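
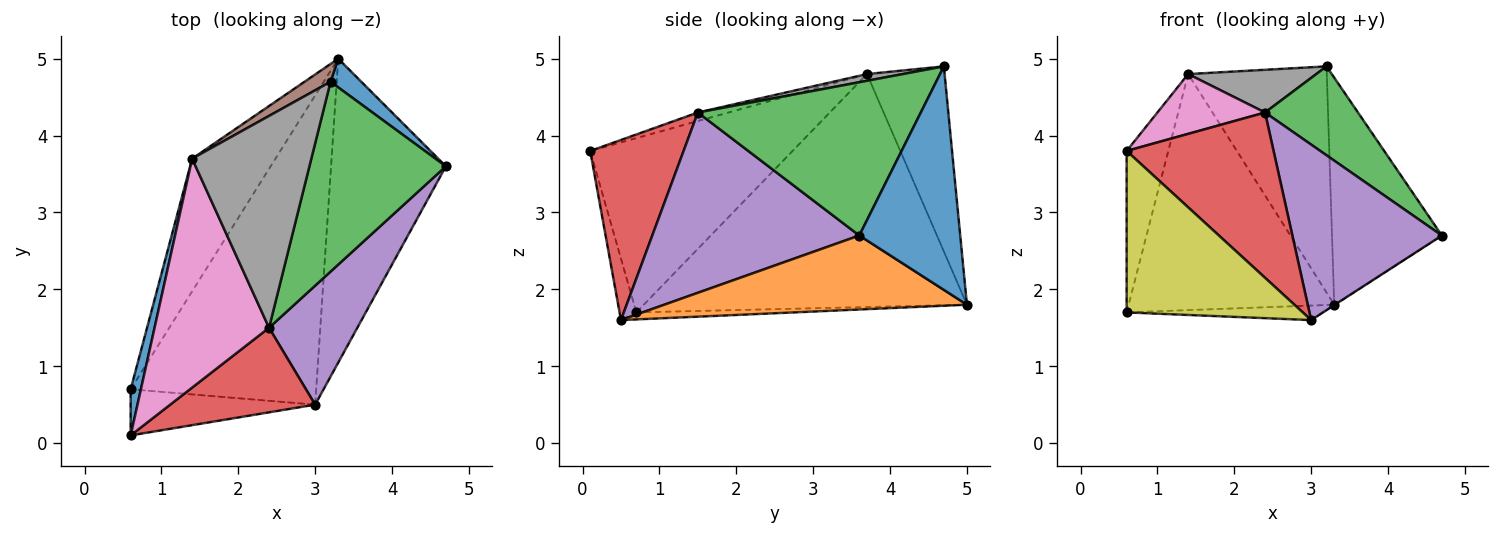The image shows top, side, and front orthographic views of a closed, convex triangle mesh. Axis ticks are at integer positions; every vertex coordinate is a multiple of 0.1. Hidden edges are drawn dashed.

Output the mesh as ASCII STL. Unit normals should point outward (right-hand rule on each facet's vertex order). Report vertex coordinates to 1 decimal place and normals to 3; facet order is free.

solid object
 facet normal 0.674 0.733 0.093
  outer loop
   vertex 3.2 4.7 4.9
   vertex 4.7 3.6 2.7
   vertex 3.3 5.0 1.8
  endloop
 endfacet
 facet normal 0.542 0.001 -0.841
  outer loop
   vertex 3.0 0.5 1.6
   vertex 3.3 5.0 1.8
   vertex 4.7 3.6 2.7
  endloop
 endfacet
 facet normal 0.713 -0.297 0.635
  outer loop
   vertex 2.4 1.5 4.3
   vertex 4.7 3.6 2.7
   vertex 3.2 4.7 4.9
  endloop
 endfacet
 facet normal 0.493 -0.775 0.396
  outer loop
   vertex 2.4 1.5 4.3
   vertex 0.6 0.1 3.8
   vertex 3.0 0.5 1.6
  endloop
 endfacet
 facet normal 0.754 -0.544 0.369
  outer loop
   vertex 2.4 1.5 4.3
   vertex 3.0 0.5 1.6
   vertex 4.7 3.6 2.7
  endloop
 endfacet
 facet normal -0.487 0.870 0.069
  outer loop
   vertex 1.4 3.7 4.8
   vertex 3.2 4.7 4.9
   vertex 3.3 5.0 1.8
  endloop
 endfacet
 facet normal -0.072 -0.252 0.965
  outer loop
   vertex 1.4 3.7 4.8
   vertex 0.6 0.1 3.8
   vertex 2.4 1.5 4.3
  endloop
 endfacet
 facet normal 0.055 -0.197 0.979
  outer loop
   vertex 1.4 3.7 4.8
   vertex 2.4 1.5 4.3
   vertex 3.2 4.7 4.9
  endloop
 endfacet
 facet normal -0.091 -0.958 -0.274
  outer loop
   vertex 0.6 0.7 1.7
   vertex 3.0 0.5 1.6
   vertex 0.6 0.1 3.8
  endloop
 endfacet
 facet normal -0.038 0.047 -0.998
  outer loop
   vertex 0.6 0.7 1.7
   vertex 3.3 5.0 1.8
   vertex 3.0 0.5 1.6
  endloop
 endfacet
 facet normal -0.978 0.201 0.058
  outer loop
   vertex 0.6 0.7 1.7
   vertex 0.6 0.1 3.8
   vertex 1.4 3.7 4.8
  endloop
 endfacet
 facet normal -0.808 0.514 -0.289
  outer loop
   vertex 0.6 0.7 1.7
   vertex 1.4 3.7 4.8
   vertex 3.3 5.0 1.8
  endloop
 endfacet
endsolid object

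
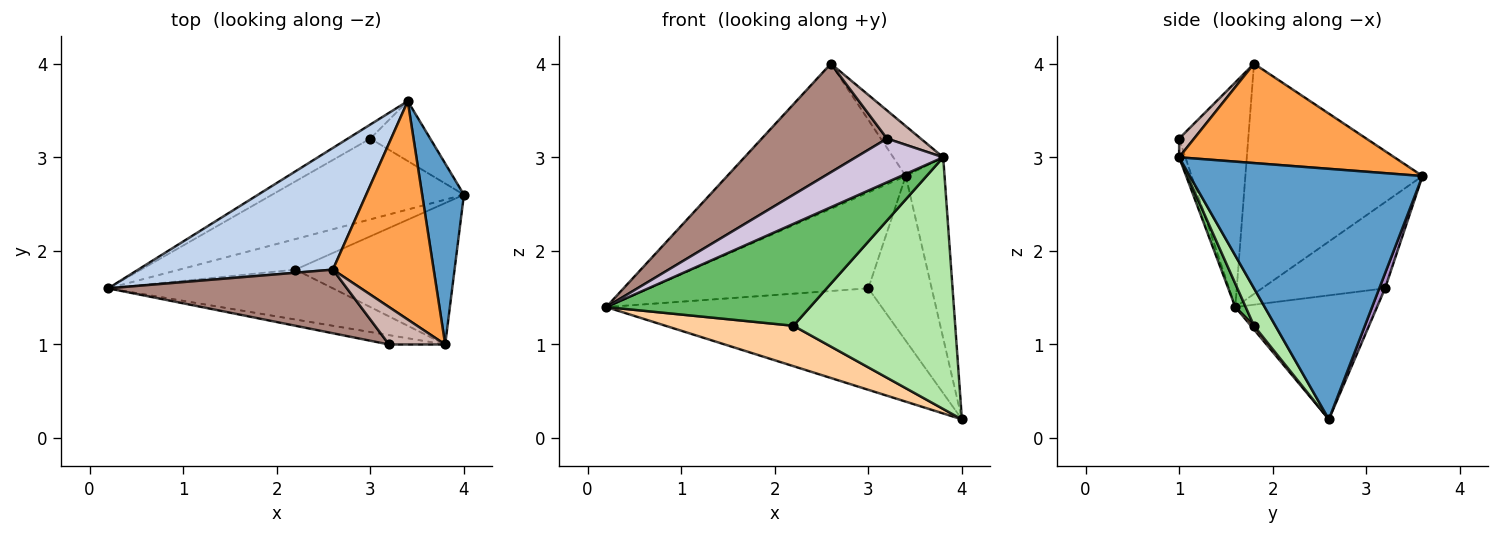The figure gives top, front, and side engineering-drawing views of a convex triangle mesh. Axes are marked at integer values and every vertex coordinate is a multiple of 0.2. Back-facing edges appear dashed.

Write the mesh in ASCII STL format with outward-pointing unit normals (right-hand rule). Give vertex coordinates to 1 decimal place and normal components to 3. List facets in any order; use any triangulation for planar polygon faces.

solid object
 facet normal 0.973 0.162 0.162
  outer loop
   vertex 3.4 3.6 2.8
   vertex 3.8 1.0 3.0
   vertex 4.0 2.6 0.2
  endloop
 endfacet
 facet normal -0.605 0.610 0.512
  outer loop
   vertex 2.6 1.8 4.0
   vertex 3.4 3.6 2.8
   vertex 0.2 1.6 1.4
  endloop
 endfacet
 facet normal 0.693 0.161 0.703
  outer loop
   vertex 2.6 1.8 4.0
   vertex 3.8 1.0 3.0
   vertex 3.4 3.6 2.8
  endloop
 endfacet
 facet normal 0.019 -0.798 -0.603
  outer loop
   vertex 2.2 1.8 1.2
   vertex 0.2 1.6 1.4
   vertex 4.0 2.6 0.2
  endloop
 endfacet
 facet normal 0.046 -0.897 -0.439
  outer loop
   vertex 2.2 1.8 1.2
   vertex 3.8 1.0 3.0
   vertex 0.2 1.6 1.4
  endloop
 endfacet
 facet normal 0.115 -0.866 -0.487
  outer loop
   vertex 2.2 1.8 1.2
   vertex 4.0 2.6 0.2
   vertex 3.8 1.0 3.0
  endloop
 endfacet
 facet normal -0.373 0.726 -0.578
  outer loop
   vertex 3.0 3.2 1.6
   vertex 4.0 2.6 0.2
   vertex 0.2 1.6 1.4
  endloop
 endfacet
 facet normal -0.485 0.865 -0.127
  outer loop
   vertex 3.0 3.2 1.6
   vertex 0.2 1.6 1.4
   vertex 3.4 3.6 2.8
  endloop
 endfacet
 facet normal 0.085 0.936 -0.341
  outer loop
   vertex 3.0 3.2 1.6
   vertex 3.4 3.6 2.8
   vertex 4.0 2.6 0.2
  endloop
 endfacet
 facet normal -0.070 -0.975 -0.209
  outer loop
   vertex 3.2 1.0 3.2
   vertex 0.2 1.6 1.4
   vertex 3.8 1.0 3.0
  endloop
 endfacet
 facet normal -0.430 -0.779 0.457
  outer loop
   vertex 3.2 1.0 3.2
   vertex 2.6 1.8 4.0
   vertex 0.2 1.6 1.4
  endloop
 endfacet
 facet normal 0.258 -0.580 0.773
  outer loop
   vertex 3.2 1.0 3.2
   vertex 3.8 1.0 3.0
   vertex 2.6 1.8 4.0
  endloop
 endfacet
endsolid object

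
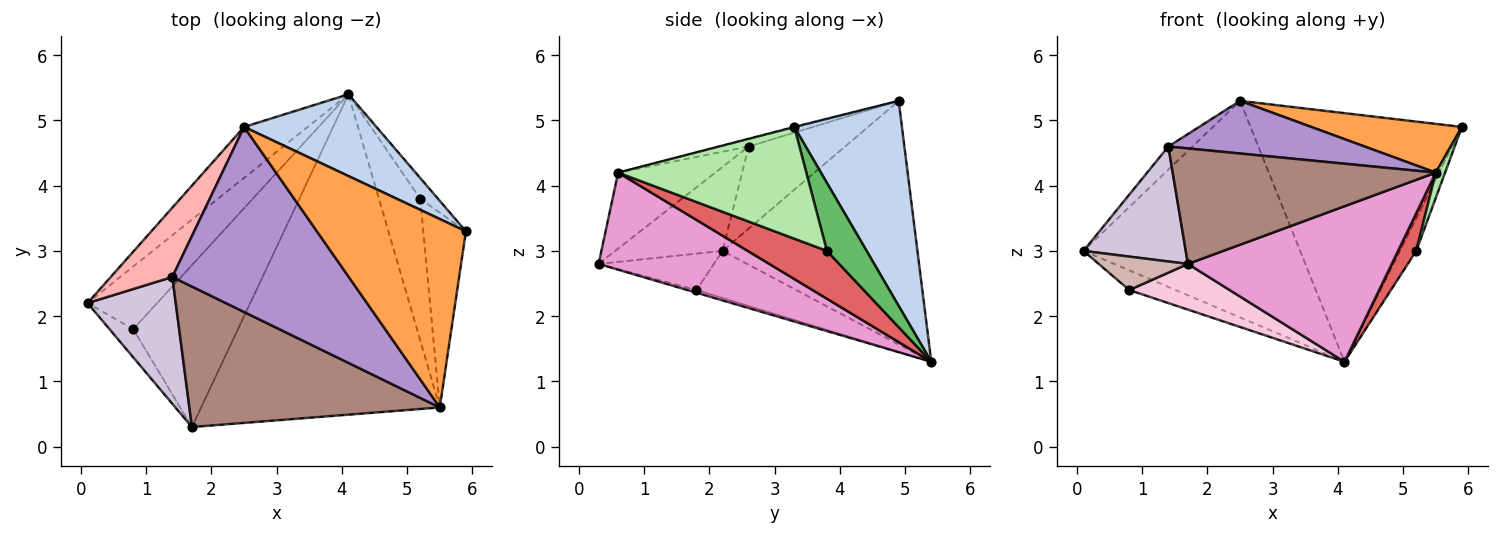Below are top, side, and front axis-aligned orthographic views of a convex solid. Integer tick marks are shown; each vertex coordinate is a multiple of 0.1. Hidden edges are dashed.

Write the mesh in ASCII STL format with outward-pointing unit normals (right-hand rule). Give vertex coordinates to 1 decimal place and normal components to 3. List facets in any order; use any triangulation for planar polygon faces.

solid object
 facet normal -0.659 0.732 -0.172
  outer loop
   vertex 2.5 4.9 5.3
   vertex 4.1 5.4 1.3
   vertex 0.1 2.2 3.0
  endloop
 endfacet
 facet normal 0.436 0.855 0.281
  outer loop
   vertex 2.5 4.9 5.3
   vertex 5.9 3.3 4.9
   vertex 4.1 5.4 1.3
  endloop
 endfacet
 facet normal -0.004 -0.250 0.968
  outer loop
   vertex 5.5 0.6 4.2
   vertex 5.9 3.3 4.9
   vertex 2.5 4.9 5.3
  endloop
 endfacet
 facet normal -0.542 0.252 -0.801
  outer loop
   vertex 0.8 1.8 2.4
   vertex 0.1 2.2 3.0
   vertex 4.1 5.4 1.3
  endloop
 endfacet
 facet normal 0.899 0.370 -0.234
  outer loop
   vertex 5.2 3.8 3.0
   vertex 4.1 5.4 1.3
   vertex 5.9 3.3 4.9
  endloop
 endfacet
 facet normal 0.933 -0.046 -0.356
  outer loop
   vertex 5.2 3.8 3.0
   vertex 5.9 3.3 4.9
   vertex 5.5 0.6 4.2
  endloop
 endfacet
 facet normal 0.746 -0.172 -0.644
  outer loop
   vertex 5.2 3.8 3.0
   vertex 5.5 0.6 4.2
   vertex 4.1 5.4 1.3
  endloop
 endfacet
 facet normal -0.784 0.196 0.588
  outer loop
   vertex 1.4 2.6 4.6
   vertex 2.5 4.9 5.3
   vertex 0.1 2.2 3.0
  endloop
 endfacet
 facet normal -0.040 -0.274 0.961
  outer loop
   vertex 1.4 2.6 4.6
   vertex 5.5 0.6 4.2
   vertex 2.5 4.9 5.3
  endloop
 endfacet
 facet normal -0.576 -0.549 0.605
  outer loop
   vertex 1.7 0.3 2.8
   vertex 1.4 2.6 4.6
   vertex 0.1 2.2 3.0
  endloop
 endfacet
 facet normal -0.228 -0.618 0.752
  outer loop
   vertex 1.7 0.3 2.8
   vertex 5.5 0.6 4.2
   vertex 1.4 2.6 4.6
  endloop
 endfacet
 facet normal -0.703 -0.544 -0.458
  outer loop
   vertex 1.7 0.3 2.8
   vertex 0.1 2.2 3.0
   vertex 0.8 1.8 2.4
  endloop
 endfacet
 facet normal 0.344 -0.410 -0.845
  outer loop
   vertex 1.7 0.3 2.8
   vertex 4.1 5.4 1.3
   vertex 5.5 0.6 4.2
  endloop
 endfacet
 facet normal -0.025 -0.271 -0.962
  outer loop
   vertex 1.7 0.3 2.8
   vertex 0.8 1.8 2.4
   vertex 4.1 5.4 1.3
  endloop
 endfacet
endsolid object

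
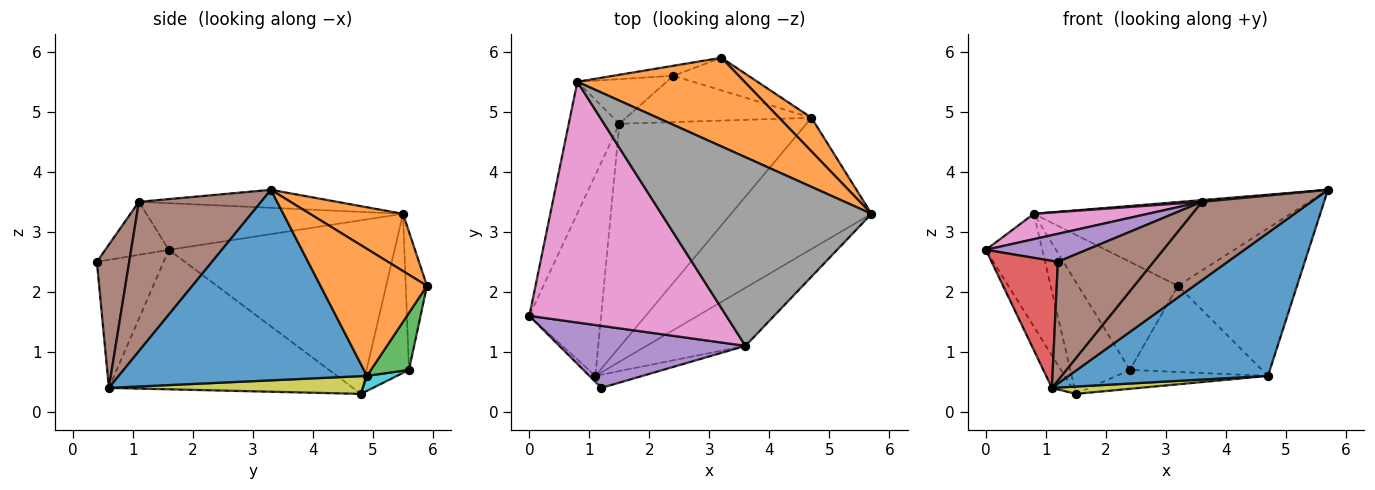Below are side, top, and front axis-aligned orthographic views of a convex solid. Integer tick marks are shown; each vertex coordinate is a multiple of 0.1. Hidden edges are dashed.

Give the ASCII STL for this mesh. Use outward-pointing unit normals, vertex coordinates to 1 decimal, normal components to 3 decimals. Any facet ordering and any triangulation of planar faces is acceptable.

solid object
 facet normal -0.887 0.074 -0.456
  outer loop
   vertex 1.1 0.6 0.4
   vertex 0.0 1.6 2.7
   vertex 1.5 4.8 0.3
  endloop
 endfacet
 facet normal 0.242 0.666 0.705
  outer loop
   vertex 0.8 5.5 3.3
   vertex 5.7 3.3 3.7
   vertex 3.2 5.9 2.1
  endloop
 endfacet
 facet normal -0.933 0.233 -0.272
  outer loop
   vertex 0.8 5.5 3.3
   vertex 1.5 4.8 0.3
   vertex 0.0 1.6 2.7
  endloop
 endfacet
 facet normal -0.207 0.974 -0.090
  outer loop
   vertex 2.4 5.6 0.7
   vertex 0.8 5.5 3.3
   vertex 3.2 5.9 2.1
  endloop
 endfacet
 facet normal -0.551 0.775 -0.309
  outer loop
   vertex 2.4 5.6 0.7
   vertex 1.5 4.8 0.3
   vertex 0.8 5.5 3.3
  endloop
 endfacet
 facet normal 0.668 -0.598 -0.443
  outer loop
   vertex 3.6 1.1 3.5
   vertex 1.1 0.6 0.4
   vertex 5.7 3.3 3.7
  endloop
 endfacet
 facet normal -0.229 -0.102 0.968
  outer loop
   vertex 3.6 1.1 3.5
   vertex 0.8 5.5 3.3
   vertex 0.0 1.6 2.7
  endloop
 endfacet
 facet normal -0.085 -0.009 0.996
  outer loop
   vertex 3.6 1.1 3.5
   vertex 5.7 3.3 3.7
   vertex 0.8 5.5 3.3
  endloop
 endfacet
 facet normal 0.094 -0.033 -0.995
  outer loop
   vertex 4.7 4.9 0.6
   vertex 1.1 0.6 0.4
   vertex 1.5 4.8 0.3
  endloop
 endfacet
 facet normal 0.075 0.377 -0.923
  outer loop
   vertex 4.7 4.9 0.6
   vertex 1.5 4.8 0.3
   vertex 2.4 5.6 0.7
  endloop
 endfacet
 facet normal 0.676 -0.543 -0.498
  outer loop
   vertex 4.7 4.9 0.6
   vertex 5.7 3.3 3.7
   vertex 1.1 0.6 0.4
  endloop
 endfacet
 facet normal 0.657 0.735 0.167
  outer loop
   vertex 4.7 4.9 0.6
   vertex 3.2 5.9 2.1
   vertex 5.7 3.3 3.7
  endloop
 endfacet
 facet normal 0.260 0.903 -0.342
  outer loop
   vertex 4.7 4.9 0.6
   vertex 2.4 5.6 0.7
   vertex 3.2 5.9 2.1
  endloop
 endfacet
 facet normal -0.709 -0.704 -0.033
  outer loop
   vertex 1.2 0.4 2.5
   vertex 0.0 1.6 2.7
   vertex 1.1 0.6 0.4
  endloop
 endfacet
 facet normal -0.251 -0.398 0.882
  outer loop
   vertex 1.2 0.4 2.5
   vertex 3.6 1.1 3.5
   vertex 0.0 1.6 2.7
  endloop
 endfacet
 facet normal 0.318 -0.942 -0.105
  outer loop
   vertex 1.2 0.4 2.5
   vertex 1.1 0.6 0.4
   vertex 3.6 1.1 3.5
  endloop
 endfacet
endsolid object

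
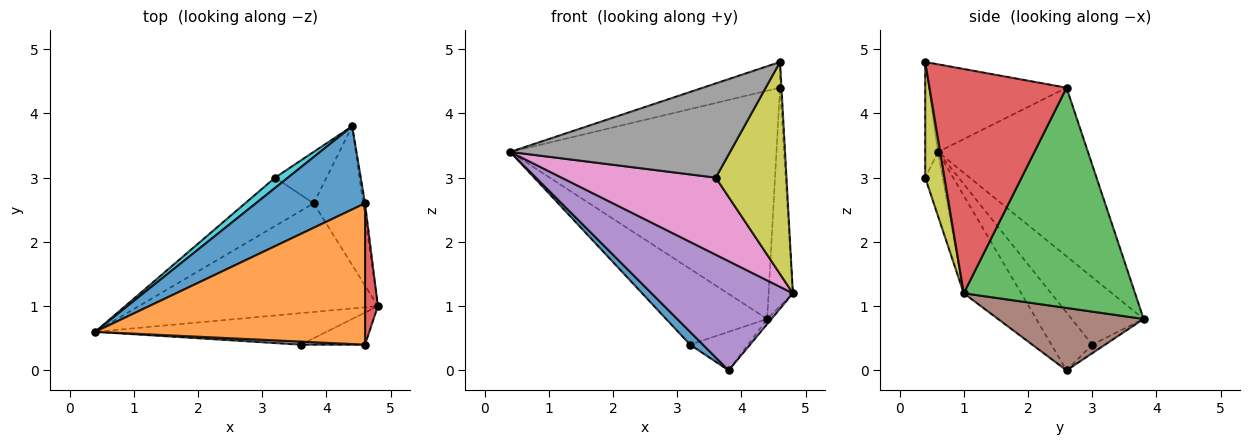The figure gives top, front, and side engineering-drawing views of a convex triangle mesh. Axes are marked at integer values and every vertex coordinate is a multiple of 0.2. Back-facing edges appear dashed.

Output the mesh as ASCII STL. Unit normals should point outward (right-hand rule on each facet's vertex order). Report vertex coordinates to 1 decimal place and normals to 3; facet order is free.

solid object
 facet normal -0.468 0.830 0.303
  outer loop
   vertex 4.6 2.6 4.4
   vertex 4.4 3.8 0.8
   vertex 0.4 0.6 3.4
  endloop
 endfacet
 facet normal -0.304 0.170 0.937
  outer loop
   vertex 4.6 2.6 4.4
   vertex 0.4 0.6 3.4
   vertex 4.6 0.4 4.8
  endloop
 endfacet
 facet normal 0.990 0.140 -0.008
  outer loop
   vertex 4.6 2.6 4.4
   vertex 4.8 1.0 1.2
   vertex 4.4 3.8 0.8
  endloop
 endfacet
 facet normal 0.998 0.010 0.057
  outer loop
   vertex 4.6 2.6 4.4
   vertex 4.6 0.4 4.8
   vertex 4.8 1.0 1.2
  endloop
 endfacet
 facet normal -0.277 -0.681 -0.678
  outer loop
   vertex 3.8 2.6 0.0
   vertex 4.8 1.0 1.2
   vertex 0.4 0.6 3.4
  endloop
 endfacet
 facet normal 0.783 0.023 -0.622
  outer loop
   vertex 3.8 2.6 0.0
   vertex 4.4 3.8 0.8
   vertex 4.8 1.0 1.2
  endloop
 endfacet
 facet normal -0.105 -0.920 -0.377
  outer loop
   vertex 3.6 0.4 3.0
   vertex 0.4 0.6 3.4
   vertex 4.8 1.0 1.2
  endloop
 endfacet
 facet normal -0.058 -0.998 0.032
  outer loop
   vertex 3.6 0.4 3.0
   vertex 4.6 0.4 4.8
   vertex 0.4 0.6 3.4
  endloop
 endfacet
 facet normal 0.260 -0.955 -0.145
  outer loop
   vertex 3.6 0.4 3.0
   vertex 4.8 1.0 1.2
   vertex 4.6 0.4 4.8
  endloop
 endfacet
 facet normal -0.576 0.810 0.110
  outer loop
   vertex 3.2 3.0 0.4
   vertex 0.4 0.6 3.4
   vertex 4.4 3.8 0.8
  endloop
 endfacet
 facet normal -0.632 -0.199 -0.749
  outer loop
   vertex 3.2 3.0 0.4
   vertex 3.8 2.6 0.0
   vertex 0.4 0.6 3.4
  endloop
 endfacet
 facet normal -0.132 0.595 -0.793
  outer loop
   vertex 3.2 3.0 0.4
   vertex 4.4 3.8 0.8
   vertex 3.8 2.6 0.0
  endloop
 endfacet
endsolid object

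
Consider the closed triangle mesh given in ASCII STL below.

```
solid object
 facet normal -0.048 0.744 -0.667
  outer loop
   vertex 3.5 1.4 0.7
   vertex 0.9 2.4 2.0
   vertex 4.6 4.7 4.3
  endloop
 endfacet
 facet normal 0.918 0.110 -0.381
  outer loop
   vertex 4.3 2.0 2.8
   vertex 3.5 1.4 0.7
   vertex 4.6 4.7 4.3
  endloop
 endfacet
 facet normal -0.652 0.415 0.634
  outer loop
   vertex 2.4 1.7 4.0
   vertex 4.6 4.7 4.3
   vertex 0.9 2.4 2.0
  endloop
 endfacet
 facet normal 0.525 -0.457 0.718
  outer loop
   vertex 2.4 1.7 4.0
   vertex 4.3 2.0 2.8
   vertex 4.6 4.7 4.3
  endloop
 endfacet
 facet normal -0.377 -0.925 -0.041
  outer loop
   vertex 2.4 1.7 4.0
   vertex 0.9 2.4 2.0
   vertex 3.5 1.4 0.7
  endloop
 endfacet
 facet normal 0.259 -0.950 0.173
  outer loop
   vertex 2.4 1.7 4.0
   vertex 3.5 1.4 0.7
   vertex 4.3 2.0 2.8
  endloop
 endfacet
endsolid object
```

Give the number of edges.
9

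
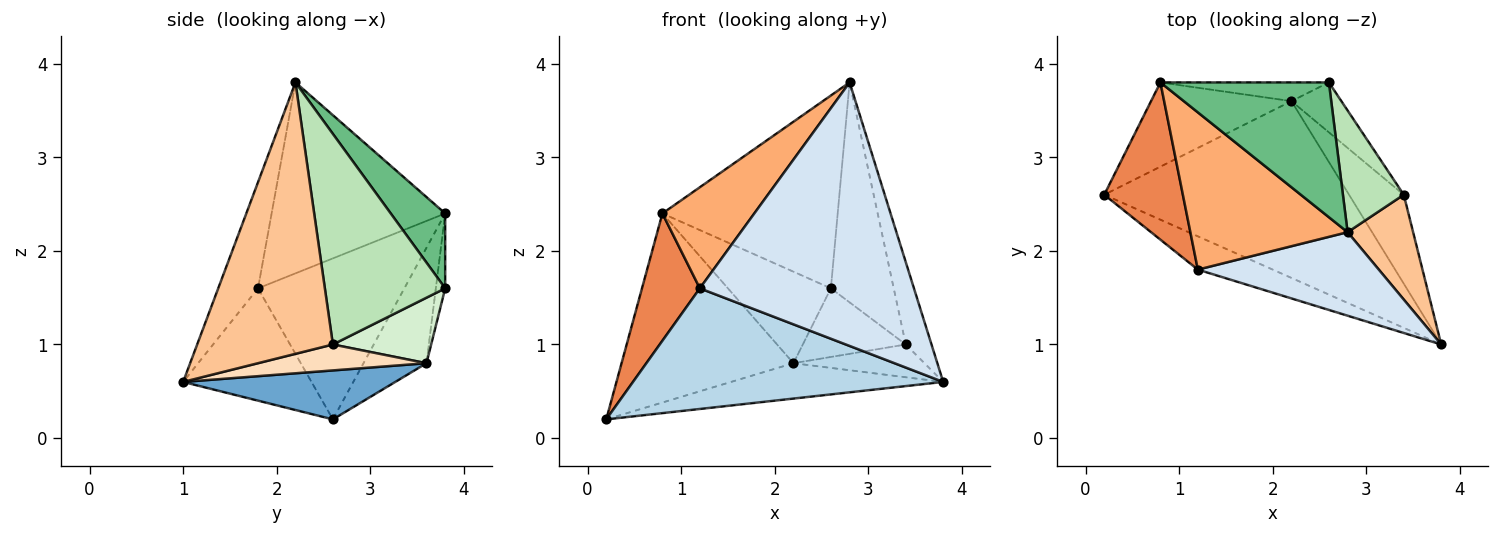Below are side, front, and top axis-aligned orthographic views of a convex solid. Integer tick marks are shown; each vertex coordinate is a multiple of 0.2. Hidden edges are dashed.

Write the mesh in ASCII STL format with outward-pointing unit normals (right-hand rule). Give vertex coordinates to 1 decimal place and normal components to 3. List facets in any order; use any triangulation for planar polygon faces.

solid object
 facet normal 0.192 0.192 -0.962
  outer loop
   vertex 2.2 3.6 0.8
   vertex 3.8 1.0 0.6
   vertex 0.2 2.6 0.2
  endloop
 endfacet
 facet normal -0.317 0.866 -0.386
  outer loop
   vertex 2.2 3.6 0.8
   vertex 0.2 2.6 0.2
   vertex 0.8 3.8 2.4
  endloop
 endfacet
 facet normal -0.371 -0.895 -0.247
  outer loop
   vertex 1.2 1.8 1.6
   vertex 0.2 2.6 0.2
   vertex 3.8 1.0 0.6
  endloop
 endfacet
 facet normal -0.174 -0.939 0.297
  outer loop
   vertex 1.2 1.8 1.6
   vertex 3.8 1.0 0.6
   vertex 2.8 2.2 3.8
  endloop
 endfacet
 facet normal -0.847 -0.335 0.414
  outer loop
   vertex 1.2 1.8 1.6
   vertex 0.8 3.8 2.4
   vertex 0.2 2.6 0.2
  endloop
 endfacet
 facet normal -0.715 -0.378 0.588
  outer loop
   vertex 1.2 1.8 1.6
   vertex 2.8 2.2 3.8
   vertex 0.8 3.8 2.4
  endloop
 endfacet
 facet normal 0.956 0.181 0.231
  outer loop
   vertex 3.4 2.6 1.0
   vertex 2.8 2.2 3.8
   vertex 3.8 1.0 0.6
  endloop
 endfacet
 facet normal 0.406 0.316 -0.857
  outer loop
   vertex 3.4 2.6 1.0
   vertex 3.8 1.0 0.6
   vertex 2.2 3.6 0.8
  endloop
 endfacet
 facet normal 0.247 0.794 0.555
  outer loop
   vertex 2.6 3.8 1.6
   vertex 0.8 3.8 2.4
   vertex 2.8 2.2 3.8
  endloop
 endfacet
 facet normal -0.089 0.976 -0.200
  outer loop
   vertex 2.6 3.8 1.6
   vertex 2.2 3.6 0.8
   vertex 0.8 3.8 2.4
  endloop
 endfacet
 facet normal 0.859 0.448 0.248
  outer loop
   vertex 2.6 3.8 1.6
   vertex 2.8 2.2 3.8
   vertex 3.4 2.6 1.0
  endloop
 endfacet
 facet normal 0.611 0.640 -0.466
  outer loop
   vertex 2.6 3.8 1.6
   vertex 3.4 2.6 1.0
   vertex 2.2 3.6 0.8
  endloop
 endfacet
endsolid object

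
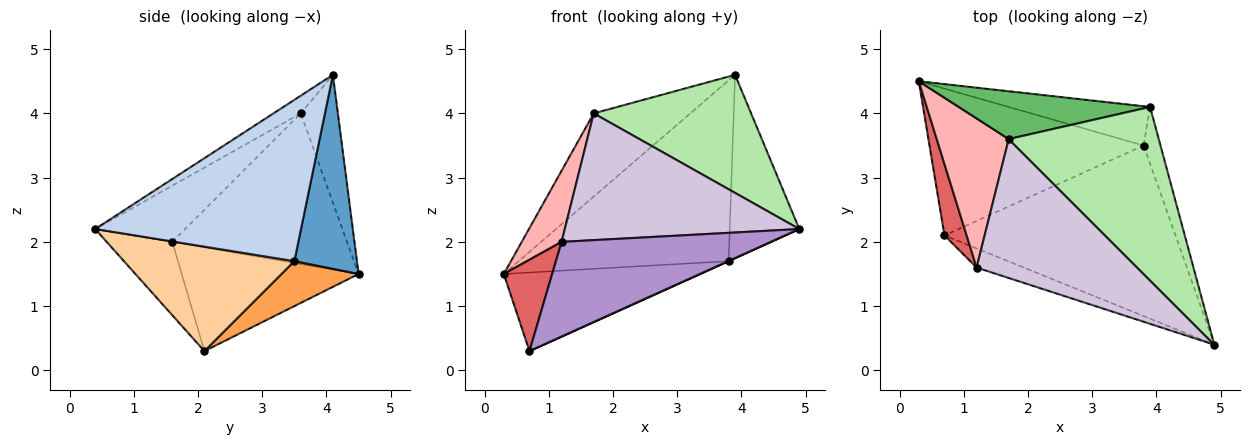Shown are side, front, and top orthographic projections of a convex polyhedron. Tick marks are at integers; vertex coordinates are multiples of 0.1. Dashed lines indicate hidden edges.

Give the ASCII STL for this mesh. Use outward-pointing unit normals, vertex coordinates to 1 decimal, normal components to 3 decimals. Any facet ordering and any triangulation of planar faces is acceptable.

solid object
 facet normal 0.280 0.938 -0.204
  outer loop
   vertex 3.8 3.5 1.7
   vertex 0.3 4.5 1.5
   vertex 3.9 4.1 4.6
  endloop
 endfacet
 facet normal 0.943 0.319 -0.098
  outer loop
   vertex 3.8 3.5 1.7
   vertex 3.9 4.1 4.6
   vertex 4.9 0.4 2.2
  endloop
 endfacet
 facet normal 0.182 0.464 -0.867
  outer loop
   vertex 3.8 3.5 1.7
   vertex 0.7 2.1 0.3
   vertex 0.3 4.5 1.5
  endloop
 endfacet
 facet normal 0.412 -0.001 -0.911
  outer loop
   vertex 3.8 3.5 1.7
   vertex 4.9 0.4 2.2
   vertex 0.7 2.1 0.3
  endloop
 endfacet
 facet normal -0.316 0.822 0.473
  outer loop
   vertex 1.7 3.6 4.0
   vertex 3.9 4.1 4.6
   vertex 0.3 4.5 1.5
  endloop
 endfacet
 facet normal -0.097 -0.560 0.823
  outer loop
   vertex 1.7 3.6 4.0
   vertex 4.9 0.4 2.2
   vertex 3.9 4.1 4.6
  endloop
 endfacet
 facet normal -0.945 -0.258 0.202
  outer loop
   vertex 1.2 1.6 2.0
   vertex 0.3 4.5 1.5
   vertex 0.7 2.1 0.3
  endloop
 endfacet
 facet normal -0.884 -0.201 0.422
  outer loop
   vertex 1.2 1.6 2.0
   vertex 1.7 3.6 4.0
   vertex 0.3 4.5 1.5
  endloop
 endfacet
 facet normal -0.294 -0.937 -0.189
  outer loop
   vertex 1.2 1.6 2.0
   vertex 0.7 2.1 0.3
   vertex 4.9 0.4 2.2
  endloop
 endfacet
 facet normal -0.250 -0.653 0.715
  outer loop
   vertex 1.2 1.6 2.0
   vertex 4.9 0.4 2.2
   vertex 1.7 3.6 4.0
  endloop
 endfacet
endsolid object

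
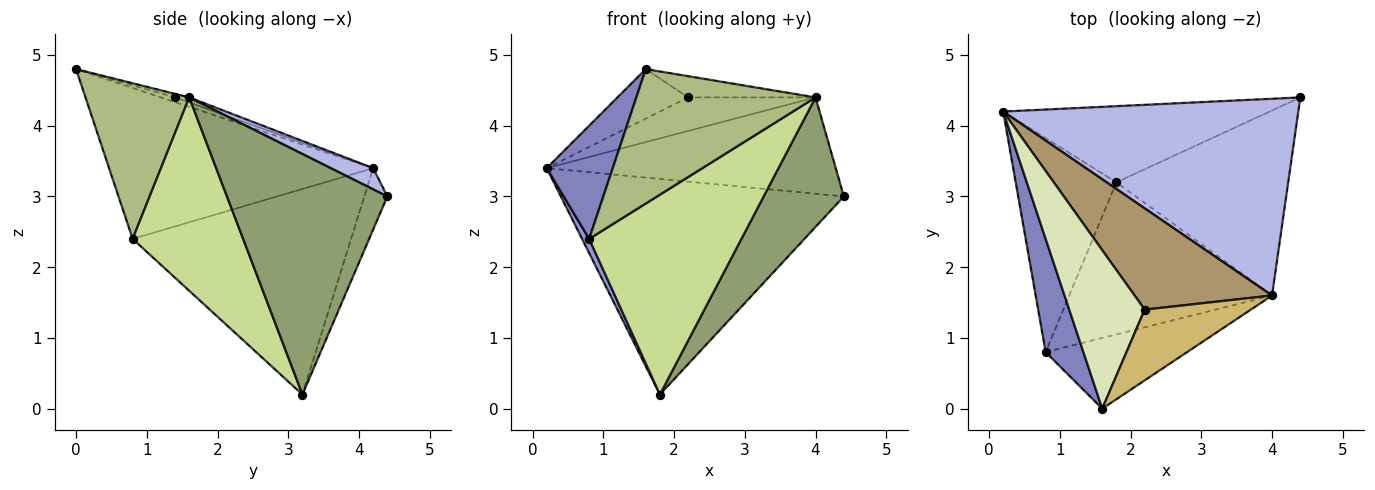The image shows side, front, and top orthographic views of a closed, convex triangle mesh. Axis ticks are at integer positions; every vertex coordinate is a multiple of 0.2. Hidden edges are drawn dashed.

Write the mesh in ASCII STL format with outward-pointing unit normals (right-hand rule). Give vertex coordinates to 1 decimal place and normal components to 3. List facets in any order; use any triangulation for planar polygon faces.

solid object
 facet normal -0.076 0.940 -0.332
  outer loop
   vertex 1.8 3.2 0.2
   vertex 0.2 4.2 3.4
   vertex 4.4 4.4 3.0
  endloop
 endfacet
 facet normal -0.943 -0.236 0.236
  outer loop
   vertex 0.8 0.8 2.4
   vertex 1.6 0.0 4.8
   vertex 0.2 4.2 3.4
  endloop
 endfacet
 facet normal -0.898 -0.029 -0.440
  outer loop
   vertex 0.8 0.8 2.4
   vertex 0.2 4.2 3.4
   vertex 1.8 3.2 0.2
  endloop
 endfacet
 facet normal 0.064 0.439 0.896
  outer loop
   vertex 4.0 1.6 4.4
   vertex 4.4 4.4 3.0
   vertex 0.2 4.2 3.4
  endloop
 endfacet
 facet normal 0.754 -0.377 -0.538
  outer loop
   vertex 4.0 1.6 4.4
   vertex 1.8 3.2 0.2
   vertex 4.4 4.4 3.0
  endloop
 endfacet
 facet normal 0.456 -0.788 -0.415
  outer loop
   vertex 4.0 1.6 4.4
   vertex 1.6 0.0 4.8
   vertex 0.8 0.8 2.4
  endloop
 endfacet
 facet normal 0.500 -0.689 -0.524
  outer loop
   vertex 4.0 1.6 4.4
   vertex 0.8 0.8 2.4
   vertex 1.8 3.2 0.2
  endloop
 endfacet
 facet normal -0.060 0.298 0.953
  outer loop
   vertex 2.2 1.4 4.4
   vertex 0.2 4.2 3.4
   vertex 1.6 0.0 4.8
  endloop
 endfacet
 facet normal -0.035 0.314 0.949
  outer loop
   vertex 2.2 1.4 4.4
   vertex 4.0 1.6 4.4
   vertex 0.2 4.2 3.4
  endloop
 endfacet
 facet normal -0.032 0.287 0.957
  outer loop
   vertex 2.2 1.4 4.4
   vertex 1.6 0.0 4.8
   vertex 4.0 1.6 4.4
  endloop
 endfacet
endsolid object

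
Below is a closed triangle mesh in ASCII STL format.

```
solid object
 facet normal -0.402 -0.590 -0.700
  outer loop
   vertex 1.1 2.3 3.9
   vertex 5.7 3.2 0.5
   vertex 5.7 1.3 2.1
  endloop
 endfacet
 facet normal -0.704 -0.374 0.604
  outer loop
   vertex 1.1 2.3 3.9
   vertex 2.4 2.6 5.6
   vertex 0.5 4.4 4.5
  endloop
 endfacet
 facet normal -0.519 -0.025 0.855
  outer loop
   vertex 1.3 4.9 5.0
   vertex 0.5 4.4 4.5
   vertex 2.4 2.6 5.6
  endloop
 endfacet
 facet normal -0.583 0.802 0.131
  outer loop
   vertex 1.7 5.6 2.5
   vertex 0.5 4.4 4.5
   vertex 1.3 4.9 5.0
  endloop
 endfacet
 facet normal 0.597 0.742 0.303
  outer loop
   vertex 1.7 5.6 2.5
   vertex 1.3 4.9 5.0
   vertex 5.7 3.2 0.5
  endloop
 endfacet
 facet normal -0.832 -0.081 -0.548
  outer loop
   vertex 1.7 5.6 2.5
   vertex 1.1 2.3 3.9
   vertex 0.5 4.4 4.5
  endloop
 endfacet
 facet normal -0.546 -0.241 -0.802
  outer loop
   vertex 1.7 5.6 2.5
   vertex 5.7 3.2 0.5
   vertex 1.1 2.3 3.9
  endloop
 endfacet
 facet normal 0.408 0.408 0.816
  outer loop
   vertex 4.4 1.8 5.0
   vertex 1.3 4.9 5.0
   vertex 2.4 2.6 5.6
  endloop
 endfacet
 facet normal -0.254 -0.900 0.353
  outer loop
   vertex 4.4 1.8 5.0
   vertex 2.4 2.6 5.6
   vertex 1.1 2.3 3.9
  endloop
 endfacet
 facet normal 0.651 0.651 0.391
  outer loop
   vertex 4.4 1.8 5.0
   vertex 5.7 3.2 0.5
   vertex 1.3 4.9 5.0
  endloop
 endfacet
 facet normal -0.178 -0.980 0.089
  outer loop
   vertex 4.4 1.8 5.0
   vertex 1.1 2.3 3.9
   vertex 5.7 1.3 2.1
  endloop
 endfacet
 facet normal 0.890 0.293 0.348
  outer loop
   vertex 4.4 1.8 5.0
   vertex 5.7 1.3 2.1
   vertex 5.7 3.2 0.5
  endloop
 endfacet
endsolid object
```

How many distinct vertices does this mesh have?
8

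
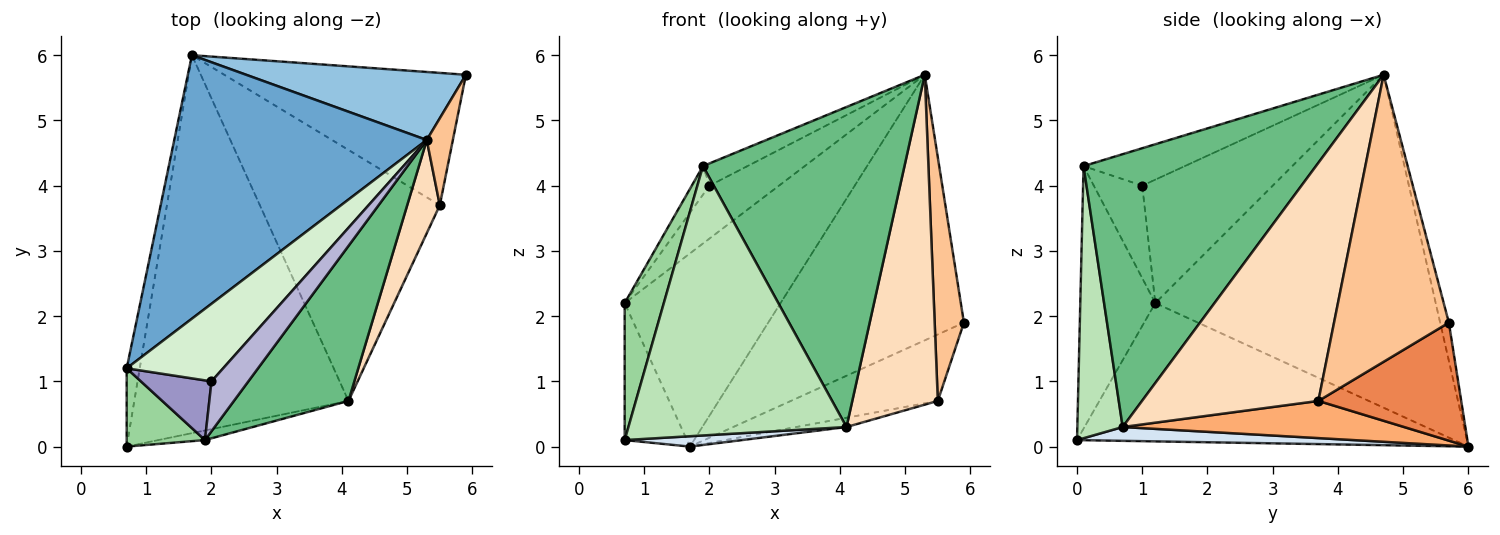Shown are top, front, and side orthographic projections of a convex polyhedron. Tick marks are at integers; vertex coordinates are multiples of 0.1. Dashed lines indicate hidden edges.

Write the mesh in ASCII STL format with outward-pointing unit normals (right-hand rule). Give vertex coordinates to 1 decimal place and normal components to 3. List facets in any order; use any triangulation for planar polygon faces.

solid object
 facet normal -0.729 0.405 0.552
  outer loop
   vertex 5.3 4.7 5.7
   vertex 1.7 6.0 0.0
   vertex 0.7 1.2 2.2
  endloop
 endfacet
 facet normal -0.043 0.968 0.248
  outer loop
   vertex 5.3 4.7 5.7
   vertex 5.9 5.7 1.9
   vertex 1.7 6.0 0.0
  endloop
 endfacet
 facet normal -0.982 0.162 -0.093
  outer loop
   vertex 0.7 0.0 0.1
   vertex 0.7 1.2 2.2
   vertex 1.7 6.0 0.0
  endloop
 endfacet
 facet normal 0.064 -0.027 -0.998
  outer loop
   vertex 0.7 0.0 0.1
   vertex 1.7 6.0 0.0
   vertex 4.1 0.7 0.3
  endloop
 endfacet
 facet normal 0.400 0.411 -0.819
  outer loop
   vertex 5.5 3.7 0.7
   vertex 1.7 6.0 0.0
   vertex 5.9 5.7 1.9
  endloop
 endfacet
 facet normal 0.202 0.036 -0.979
  outer loop
   vertex 5.5 3.7 0.7
   vertex 4.1 0.7 0.3
   vertex 1.7 6.0 0.0
  endloop
 endfacet
 facet normal 0.965 -0.246 0.088
  outer loop
   vertex 5.5 3.7 0.7
   vertex 5.9 5.7 1.9
   vertex 5.3 4.7 5.7
  endloop
 endfacet
 facet normal 0.893 -0.433 0.122
  outer loop
   vertex 5.5 3.7 0.7
   vertex 5.3 4.7 5.7
   vertex 4.1 0.7 0.3
  endloop
 endfacet
 facet normal 0.720 -0.624 0.302
  outer loop
   vertex 1.9 0.1 4.3
   vertex 4.1 0.7 0.3
   vertex 5.3 4.7 5.7
  endloop
 endfacet
 facet normal -0.857 -0.447 0.256
  outer loop
   vertex 1.9 0.1 4.3
   vertex 0.7 1.2 2.2
   vertex 0.7 0.0 0.1
  endloop
 endfacet
 facet normal 0.203 -0.978 -0.035
  outer loop
   vertex 1.9 0.1 4.3
   vertex 0.7 0.0 0.1
   vertex 4.1 0.7 0.3
  endloop
 endfacet
 facet normal -0.727 0.387 0.568
  outer loop
   vertex 2.0 1.0 4.0
   vertex 5.3 4.7 5.7
   vertex 0.7 1.2 2.2
  endloop
 endfacet
 facet normal -0.764 0.279 0.582
  outer loop
   vertex 2.0 1.0 4.0
   vertex 0.7 1.2 2.2
   vertex 1.9 0.1 4.3
  endloop
 endfacet
 facet normal -0.680 0.299 0.670
  outer loop
   vertex 2.0 1.0 4.0
   vertex 1.9 0.1 4.3
   vertex 5.3 4.7 5.7
  endloop
 endfacet
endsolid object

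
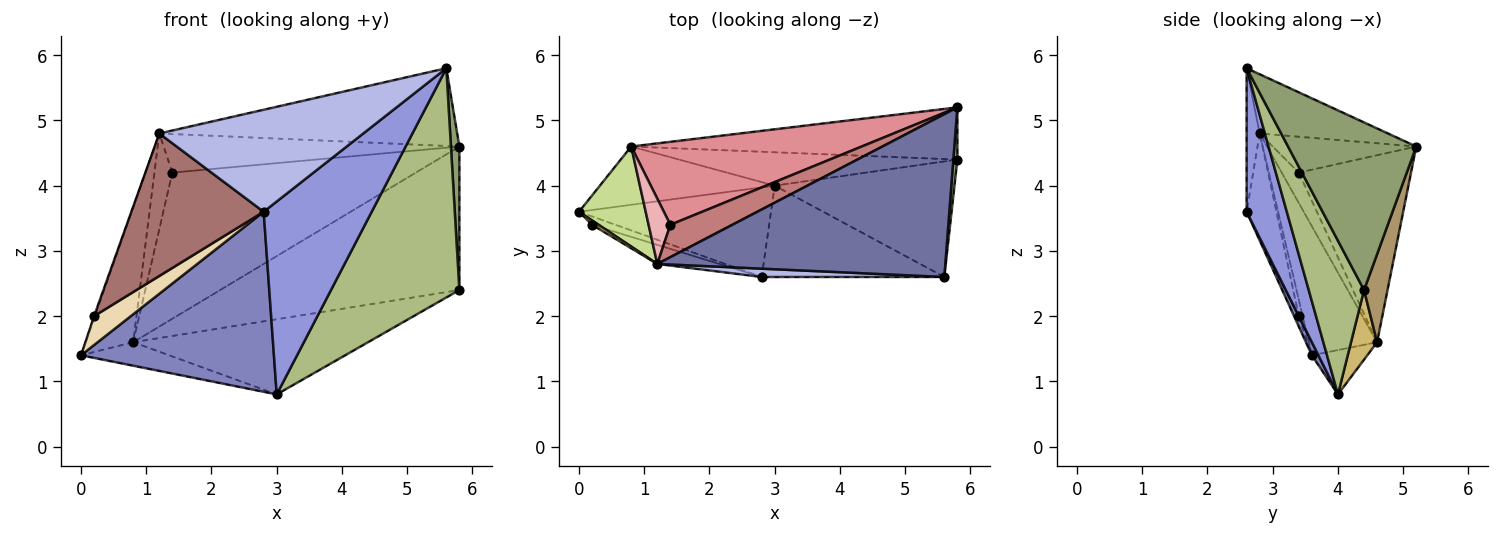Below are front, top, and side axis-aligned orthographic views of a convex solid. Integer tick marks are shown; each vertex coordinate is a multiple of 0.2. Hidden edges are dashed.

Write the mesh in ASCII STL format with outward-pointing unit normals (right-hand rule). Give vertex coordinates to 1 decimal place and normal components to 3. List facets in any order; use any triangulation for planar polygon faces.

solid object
 facet normal -0.182 0.424 0.887
  outer loop
   vertex 1.2 2.8 4.8
   vertex 5.6 2.6 5.8
   vertex 5.8 5.2 4.6
  endloop
 endfacet
 facet normal 0.030 -0.895 -0.445
  outer loop
   vertex 2.8 2.6 3.6
   vertex 0.0 3.6 1.4
   vertex 3.0 4.0 0.8
  endloop
 endfacet
 facet normal 0.319 -0.857 -0.406
  outer loop
   vertex 2.8 2.6 3.6
   vertex 3.0 4.0 0.8
   vertex 5.6 2.6 5.8
  endloop
 endfacet
 facet normal -0.064 -0.995 0.081
  outer loop
   vertex 2.8 2.6 3.6
   vertex 5.6 2.6 5.8
   vertex 1.2 2.8 4.8
  endloop
 endfacet
 facet normal 0.998 -0.066 0.024
  outer loop
   vertex 5.8 4.4 2.4
   vertex 5.8 5.2 4.6
   vertex 5.6 2.6 5.8
  endloop
 endfacet
 facet normal 0.359 -0.833 -0.420
  outer loop
   vertex 5.8 4.4 2.4
   vertex 5.6 2.6 5.8
   vertex 3.0 4.0 0.8
  endloop
 endfacet
 facet normal -0.755 0.526 0.390
  outer loop
   vertex 0.8 4.6 1.6
   vertex 0.0 3.6 1.4
   vertex 1.2 2.8 4.8
  endloop
 endfacet
 facet normal -0.229 0.364 -0.903
  outer loop
   vertex 0.8 4.6 1.6
   vertex 3.0 4.0 0.8
   vertex 0.0 3.6 1.4
  endloop
 endfacet
 facet normal 0.092 0.936 -0.340
  outer loop
   vertex 0.8 4.6 1.6
   vertex 5.8 5.2 4.6
   vertex 5.8 4.4 2.4
  endloop
 endfacet
 facet normal 0.101 0.909 -0.404
  outer loop
   vertex 0.8 4.6 1.6
   vertex 5.8 4.4 2.4
   vertex 3.0 4.0 0.8
  endloop
 endfacet
 facet normal -0.913 0.183 0.365
  outer loop
   vertex 0.2 3.4 2.0
   vertex 1.2 2.8 4.8
   vertex 0.0 3.6 1.4
  endloop
 endfacet
 facet normal -0.123 -0.953 -0.277
  outer loop
   vertex 0.2 3.4 2.0
   vertex 0.0 3.6 1.4
   vertex 2.8 2.6 3.6
  endloop
 endfacet
 facet normal -0.218 -0.967 -0.129
  outer loop
   vertex 0.2 3.4 2.0
   vertex 2.8 2.6 3.6
   vertex 1.2 2.8 4.8
  endloop
 endfacet
 facet normal -0.349 0.718 0.602
  outer loop
   vertex 1.4 3.4 4.2
   vertex 1.2 2.8 4.8
   vertex 5.8 5.2 4.6
  endloop
 endfacet
 facet normal -0.372 0.807 0.458
  outer loop
   vertex 1.4 3.4 4.2
   vertex 5.8 5.2 4.6
   vertex 0.8 4.6 1.6
  endloop
 endfacet
 facet normal -0.619 0.649 0.442
  outer loop
   vertex 1.4 3.4 4.2
   vertex 0.8 4.6 1.6
   vertex 1.2 2.8 4.8
  endloop
 endfacet
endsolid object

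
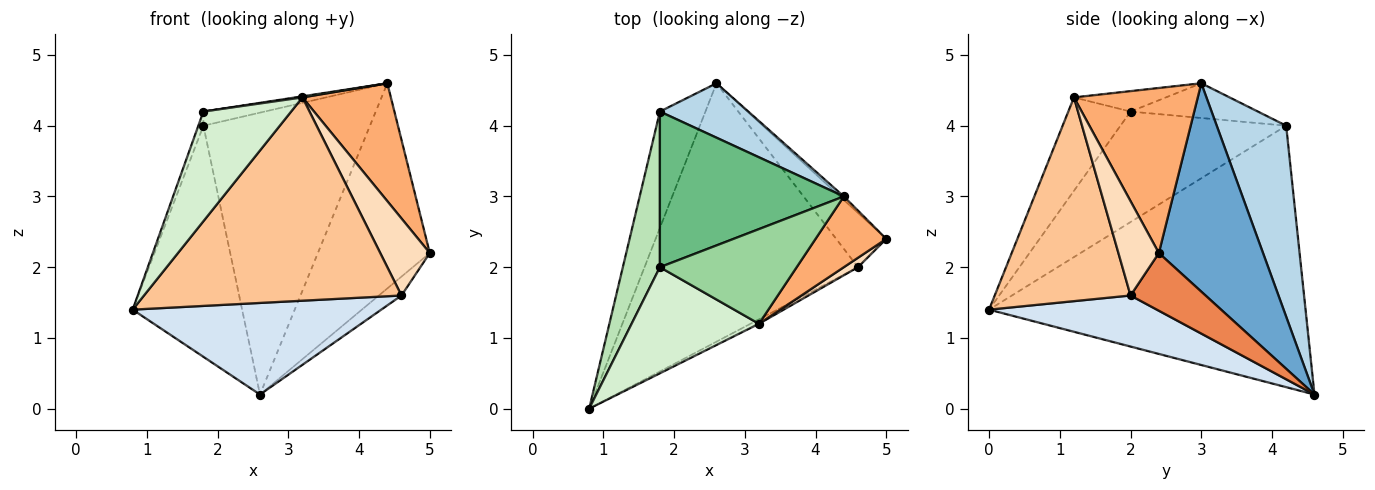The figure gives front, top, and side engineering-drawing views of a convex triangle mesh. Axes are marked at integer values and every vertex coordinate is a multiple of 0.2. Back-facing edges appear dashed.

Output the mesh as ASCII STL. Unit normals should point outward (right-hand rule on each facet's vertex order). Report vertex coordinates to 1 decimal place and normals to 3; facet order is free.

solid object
 facet normal 0.681 0.732 -0.013
  outer loop
   vertex 4.4 3.0 4.6
   vertex 5.0 2.4 2.2
   vertex 2.6 4.6 0.2
  endloop
 endfacet
 facet normal -0.933 0.323 -0.162
  outer loop
   vertex 1.8 4.2 4.0
   vertex 2.6 4.6 0.2
   vertex 0.8 0.0 1.4
  endloop
 endfacet
 facet normal 0.379 0.909 0.175
  outer loop
   vertex 1.8 4.2 4.0
   vertex 4.4 3.0 4.6
   vertex 2.6 4.6 0.2
  endloop
 endfacet
 facet normal 0.220 -0.326 -0.919
  outer loop
   vertex 4.6 2.0 1.6
   vertex 0.8 0.0 1.4
   vertex 2.6 4.6 0.2
  endloop
 endfacet
 facet normal 0.736 0.222 -0.639
  outer loop
   vertex 4.6 2.0 1.6
   vertex 2.6 4.6 0.2
   vertex 5.0 2.4 2.2
  endloop
 endfacet
 facet normal 0.768 -0.549 0.329
  outer loop
   vertex 3.2 1.2 4.4
   vertex 5.0 2.4 2.2
   vertex 4.4 3.0 4.6
  endloop
 endfacet
 facet normal 0.466 -0.884 -0.019
  outer loop
   vertex 3.2 1.2 4.4
   vertex 0.8 0.0 1.4
   vertex 4.6 2.0 1.6
  endloop
 endfacet
 facet normal 0.630 -0.771 0.094
  outer loop
   vertex 3.2 1.2 4.4
   vertex 4.6 2.0 1.6
   vertex 5.0 2.4 2.2
  endloop
 endfacet
 facet normal -0.185 0.089 0.979
  outer loop
   vertex 1.8 2.0 4.2
   vertex 4.4 3.0 4.6
   vertex 1.8 4.2 4.0
  endloop
 endfacet
 facet normal -0.148 -0.011 0.989
  outer loop
   vertex 1.8 2.0 4.2
   vertex 3.2 1.2 4.4
   vertex 4.4 3.0 4.6
  endloop
 endfacet
 facet normal -0.948 0.029 0.318
  outer loop
   vertex 1.8 2.0 4.2
   vertex 1.8 4.2 4.0
   vertex 0.8 0.0 1.4
  endloop
 endfacet
 facet normal -0.454 -0.640 0.620
  outer loop
   vertex 1.8 2.0 4.2
   vertex 0.8 0.0 1.4
   vertex 3.2 1.2 4.4
  endloop
 endfacet
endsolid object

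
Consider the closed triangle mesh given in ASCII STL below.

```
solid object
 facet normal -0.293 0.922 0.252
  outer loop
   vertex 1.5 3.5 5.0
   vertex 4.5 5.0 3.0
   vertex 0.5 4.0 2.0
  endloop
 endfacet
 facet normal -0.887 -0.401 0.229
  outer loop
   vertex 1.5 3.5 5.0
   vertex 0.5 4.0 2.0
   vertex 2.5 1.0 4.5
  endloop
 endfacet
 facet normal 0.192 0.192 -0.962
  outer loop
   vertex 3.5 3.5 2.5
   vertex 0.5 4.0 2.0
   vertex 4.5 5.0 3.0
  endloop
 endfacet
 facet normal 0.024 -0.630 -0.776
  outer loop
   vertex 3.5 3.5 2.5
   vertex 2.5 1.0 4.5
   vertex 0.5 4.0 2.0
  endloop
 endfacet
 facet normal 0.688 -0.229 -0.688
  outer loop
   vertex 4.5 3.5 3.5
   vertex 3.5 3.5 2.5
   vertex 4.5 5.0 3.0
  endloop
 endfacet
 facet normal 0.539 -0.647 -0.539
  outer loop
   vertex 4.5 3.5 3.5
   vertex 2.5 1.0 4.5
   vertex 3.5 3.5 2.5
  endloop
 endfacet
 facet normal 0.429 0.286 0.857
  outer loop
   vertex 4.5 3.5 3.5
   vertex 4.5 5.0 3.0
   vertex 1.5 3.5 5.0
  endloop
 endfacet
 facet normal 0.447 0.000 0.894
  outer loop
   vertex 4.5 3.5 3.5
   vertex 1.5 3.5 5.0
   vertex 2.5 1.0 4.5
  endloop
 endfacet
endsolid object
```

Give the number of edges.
12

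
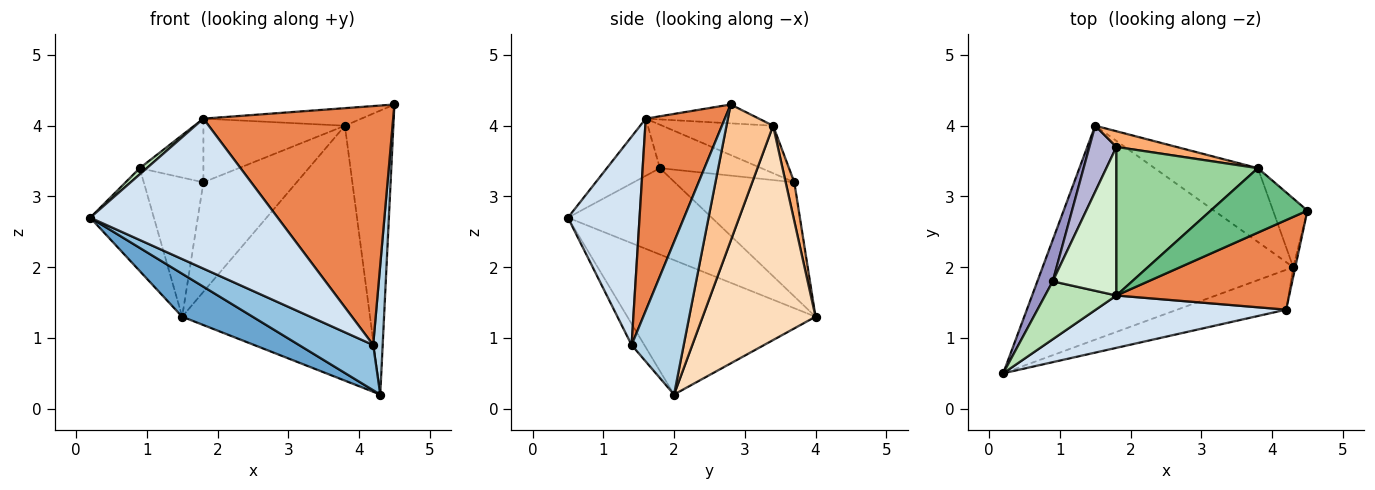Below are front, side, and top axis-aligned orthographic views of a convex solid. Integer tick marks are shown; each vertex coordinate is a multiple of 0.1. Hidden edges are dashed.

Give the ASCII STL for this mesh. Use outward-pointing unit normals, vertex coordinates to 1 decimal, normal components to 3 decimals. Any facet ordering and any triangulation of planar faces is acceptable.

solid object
 facet normal -0.465 -0.174 -0.868
  outer loop
   vertex 4.3 2.0 0.2
   vertex 0.2 0.5 2.7
   vertex 1.5 4.0 1.3
  endloop
 endfacet
 facet normal -0.128 -0.744 -0.656
  outer loop
   vertex 4.2 1.4 0.9
   vertex 0.2 0.5 2.7
   vertex 4.3 2.0 0.2
  endloop
 endfacet
 facet normal 0.984 -0.179 -0.013
  outer loop
   vertex 4.2 1.4 0.9
   vertex 4.3 2.0 0.2
   vertex 4.5 2.8 4.3
  endloop
 endfacet
 facet normal 0.339 -0.888 0.310
  outer loop
   vertex 1.8 1.6 4.1
   vertex 0.2 0.5 2.7
   vertex 4.2 1.4 0.9
  endloop
 endfacet
 facet normal 0.363 -0.872 0.327
  outer loop
   vertex 1.8 1.6 4.1
   vertex 4.2 1.4 0.9
   vertex 4.5 2.8 4.3
  endloop
 endfacet
 facet normal 0.091 0.986 0.141
  outer loop
   vertex 3.8 3.4 4.0
   vertex 1.5 4.0 1.3
   vertex 1.8 3.7 3.2
  endloop
 endfacet
 facet normal 0.683 0.710 -0.172
  outer loop
   vertex 3.8 3.4 4.0
   vertex 4.5 2.8 4.3
   vertex 4.3 2.0 0.2
  endloop
 endfacet
 facet normal 0.500 0.832 -0.241
  outer loop
   vertex 3.8 3.4 4.0
   vertex 4.3 2.0 0.2
   vertex 1.5 4.0 1.3
  endloop
 endfacet
 facet normal -0.185 0.258 0.948
  outer loop
   vertex 3.8 3.4 4.0
   vertex 1.8 1.6 4.1
   vertex 4.5 2.8 4.3
  endloop
 endfacet
 facet normal -0.295 0.376 0.878
  outer loop
   vertex 3.8 3.4 4.0
   vertex 1.8 3.7 3.2
   vertex 1.8 1.6 4.1
  endloop
 endfacet
 facet normal -0.623 -0.083 0.778
  outer loop
   vertex 0.9 1.8 3.4
   vertex 0.2 0.5 2.7
   vertex 1.8 1.6 4.1
  endloop
 endfacet
 facet normal -0.531 0.334 0.779
  outer loop
   vertex 0.9 1.8 3.4
   vertex 1.8 1.6 4.1
   vertex 1.8 3.7 3.2
  endloop
 endfacet
 facet normal -0.903 0.399 0.161
  outer loop
   vertex 0.9 1.8 3.4
   vertex 1.5 4.0 1.3
   vertex 0.2 0.5 2.7
  endloop
 endfacet
 facet normal -0.876 0.437 0.207
  outer loop
   vertex 0.9 1.8 3.4
   vertex 1.8 3.7 3.2
   vertex 1.5 4.0 1.3
  endloop
 endfacet
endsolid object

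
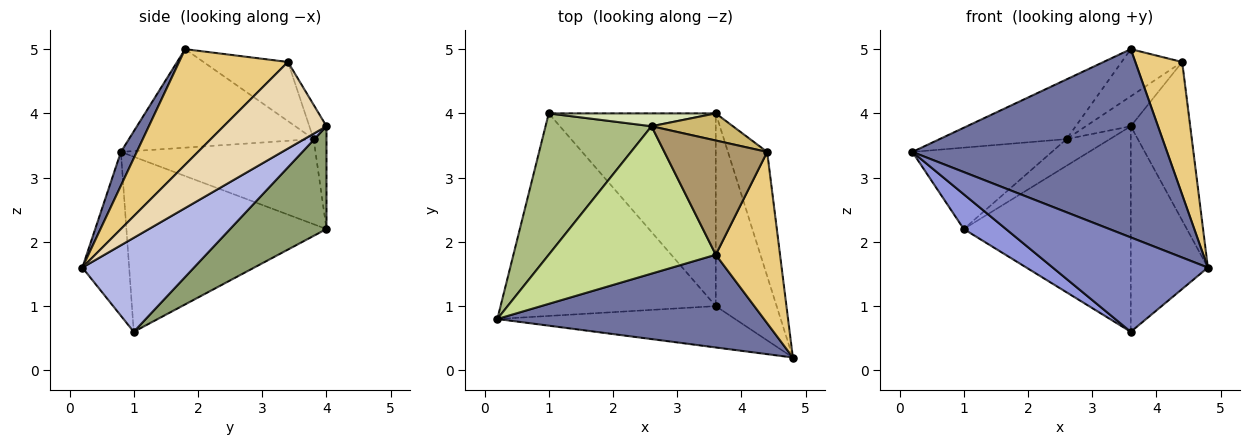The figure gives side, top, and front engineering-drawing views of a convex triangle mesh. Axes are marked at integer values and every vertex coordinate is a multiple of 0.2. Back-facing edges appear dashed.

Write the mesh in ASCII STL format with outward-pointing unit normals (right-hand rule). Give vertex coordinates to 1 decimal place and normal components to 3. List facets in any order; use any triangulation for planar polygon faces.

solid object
 facet normal 0.056 -0.896 0.441
  outer loop
   vertex 3.6 1.8 5.0
   vertex 0.2 0.8 3.4
   vertex 4.8 0.2 1.6
  endloop
 endfacet
 facet normal -0.266 -0.883 -0.387
  outer loop
   vertex 3.6 1.0 0.6
   vertex 4.8 0.2 1.6
   vertex 0.2 0.8 3.4
  endloop
 endfacet
 facet normal -0.626 -0.132 -0.769
  outer loop
   vertex 3.6 1.0 0.6
   vertex 0.2 0.8 3.4
   vertex 1.0 4.0 2.2
  endloop
 endfacet
 facet normal 0.726 0.502 -0.470
  outer loop
   vertex 3.6 1.0 0.6
   vertex 3.6 4.0 3.8
   vertex 4.8 0.2 1.6
  endloop
 endfacet
 facet normal 0.388 0.672 -0.630
  outer loop
   vertex 3.6 1.0 0.6
   vertex 1.0 4.0 2.2
   vertex 3.6 4.0 3.8
  endloop
 endfacet
 facet normal -0.571 0.410 0.711
  outer loop
   vertex 2.6 3.8 3.6
   vertex 1.0 4.0 2.2
   vertex 0.2 0.8 3.4
  endloop
 endfacet
 facet normal -0.480 0.329 0.813
  outer loop
   vertex 2.6 3.8 3.6
   vertex 0.2 0.8 3.4
   vertex 3.6 1.8 5.0
  endloop
 endfacet
 facet normal -0.258 0.871 0.419
  outer loop
   vertex 2.6 3.8 3.6
   vertex 3.6 4.0 3.8
   vertex 1.0 4.0 2.2
  endloop
 endfacet
 facet normal -0.469 0.337 0.816
  outer loop
   vertex 4.4 3.4 4.8
   vertex 2.6 3.8 3.6
   vertex 3.6 1.8 5.0
  endloop
 endfacet
 facet normal -0.272 0.714 0.646
  outer loop
   vertex 4.4 3.4 4.8
   vertex 3.6 4.0 3.8
   vertex 2.6 3.8 3.6
  endloop
 endfacet
 facet normal 0.818 -0.352 0.455
  outer loop
   vertex 4.4 3.4 4.8
   vertex 3.6 1.8 5.0
   vertex 4.8 0.2 1.6
  endloop
 endfacet
 facet normal 0.806 0.466 -0.365
  outer loop
   vertex 4.4 3.4 4.8
   vertex 4.8 0.2 1.6
   vertex 3.6 4.0 3.8
  endloop
 endfacet
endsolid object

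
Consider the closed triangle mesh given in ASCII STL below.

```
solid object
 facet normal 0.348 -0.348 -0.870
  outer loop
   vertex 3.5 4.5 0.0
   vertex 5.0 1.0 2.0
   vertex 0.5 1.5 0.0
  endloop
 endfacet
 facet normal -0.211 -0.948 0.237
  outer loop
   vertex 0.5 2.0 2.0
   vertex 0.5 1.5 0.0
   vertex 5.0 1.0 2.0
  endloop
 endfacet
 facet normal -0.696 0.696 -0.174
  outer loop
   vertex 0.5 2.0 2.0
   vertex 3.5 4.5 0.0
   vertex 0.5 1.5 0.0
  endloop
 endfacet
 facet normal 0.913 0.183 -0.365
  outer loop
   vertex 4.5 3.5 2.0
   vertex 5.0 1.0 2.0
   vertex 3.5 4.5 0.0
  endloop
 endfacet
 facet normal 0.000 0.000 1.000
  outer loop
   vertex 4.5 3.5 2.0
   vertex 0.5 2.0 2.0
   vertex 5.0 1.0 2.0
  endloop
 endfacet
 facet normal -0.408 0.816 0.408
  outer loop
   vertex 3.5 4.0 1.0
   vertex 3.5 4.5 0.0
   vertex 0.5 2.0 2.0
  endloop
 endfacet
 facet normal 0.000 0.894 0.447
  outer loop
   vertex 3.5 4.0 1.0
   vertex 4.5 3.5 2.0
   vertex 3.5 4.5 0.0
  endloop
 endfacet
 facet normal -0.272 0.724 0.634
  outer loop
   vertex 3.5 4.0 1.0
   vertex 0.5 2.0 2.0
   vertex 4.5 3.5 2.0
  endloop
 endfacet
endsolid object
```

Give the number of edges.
12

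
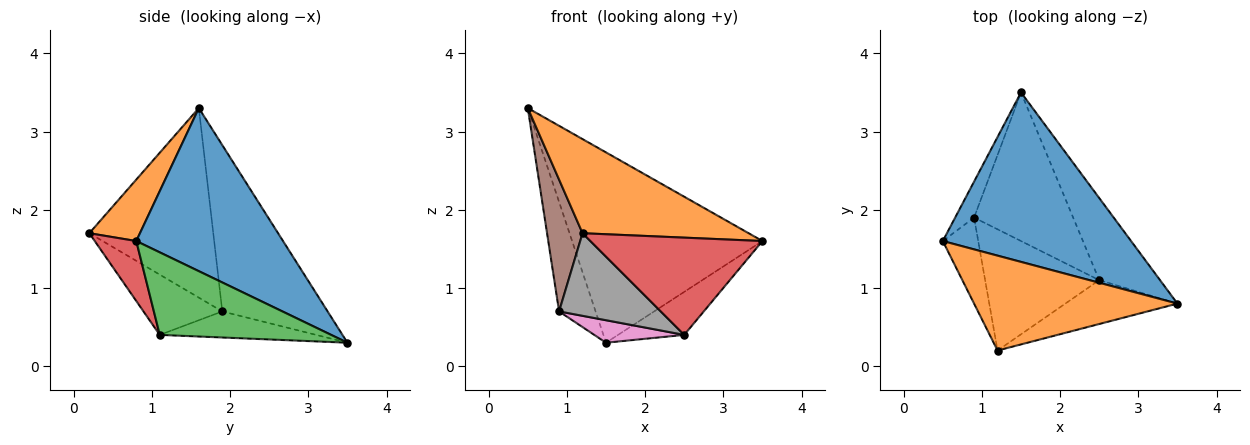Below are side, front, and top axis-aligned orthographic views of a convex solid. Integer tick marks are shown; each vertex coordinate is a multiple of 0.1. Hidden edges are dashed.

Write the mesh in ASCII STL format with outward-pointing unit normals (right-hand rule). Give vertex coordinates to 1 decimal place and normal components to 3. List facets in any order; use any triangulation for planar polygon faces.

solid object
 facet normal 0.499 0.647 0.576
  outer loop
   vertex 1.5 3.5 0.3
   vertex 0.5 1.6 3.3
   vertex 3.5 0.8 1.6
  endloop
 endfacet
 facet normal 0.210 -0.689 0.694
  outer loop
   vertex 1.2 0.2 1.7
   vertex 3.5 0.8 1.6
   vertex 0.5 1.6 3.3
  endloop
 endfacet
 facet normal 0.769 0.297 -0.566
  outer loop
   vertex 2.5 1.1 0.4
   vertex 1.5 3.5 0.3
   vertex 3.5 0.8 1.6
  endloop
 endfacet
 facet normal 0.215 -0.890 -0.402
  outer loop
   vertex 2.5 1.1 0.4
   vertex 3.5 0.8 1.6
   vertex 1.2 0.2 1.7
  endloop
 endfacet
 facet normal -0.939 0.326 -0.107
  outer loop
   vertex 0.9 1.9 0.7
   vertex 0.5 1.6 3.3
   vertex 1.5 3.5 0.3
  endloop
 endfacet
 facet normal -0.946 -0.271 -0.177
  outer loop
   vertex 0.9 1.9 0.7
   vertex 1.2 0.2 1.7
   vertex 0.5 1.6 3.3
  endloop
 endfacet
 facet normal -0.252 -0.145 -0.957
  outer loop
   vertex 0.9 1.9 0.7
   vertex 1.5 3.5 0.3
   vertex 2.5 1.1 0.4
  endloop
 endfacet
 facet normal -0.400 -0.516 -0.757
  outer loop
   vertex 0.9 1.9 0.7
   vertex 2.5 1.1 0.4
   vertex 1.2 0.2 1.7
  endloop
 endfacet
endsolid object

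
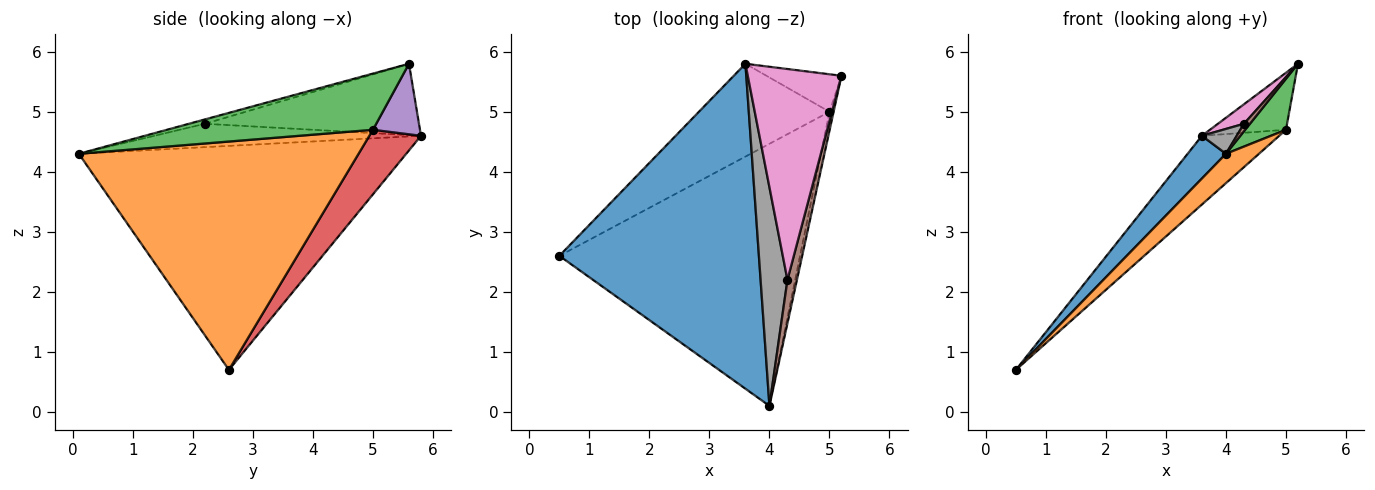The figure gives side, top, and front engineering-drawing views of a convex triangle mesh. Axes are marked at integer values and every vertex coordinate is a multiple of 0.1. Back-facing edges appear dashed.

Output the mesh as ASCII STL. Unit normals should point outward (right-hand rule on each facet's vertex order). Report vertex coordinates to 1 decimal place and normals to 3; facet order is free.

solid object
 facet normal -0.744 -0.087 0.663
  outer loop
   vertex 3.6 5.8 4.6
   vertex 0.5 2.6 0.7
   vertex 4.0 0.1 4.3
  endloop
 endfacet
 facet normal 0.686 -0.081 -0.723
  outer loop
   vertex 5.0 5.0 4.7
   vertex 4.0 0.1 4.3
   vertex 0.5 2.6 0.7
  endloop
 endfacet
 facet normal 0.978 -0.194 -0.072
  outer loop
   vertex 5.0 5.0 4.7
   vertex 5.2 5.6 5.8
   vertex 4.0 0.1 4.3
  endloop
 endfacet
 facet normal 0.369 0.553 -0.747
  outer loop
   vertex 5.0 5.0 4.7
   vertex 0.5 2.6 0.7
   vertex 3.6 5.8 4.6
  endloop
 endfacet
 facet normal 0.459 0.742 -0.488
  outer loop
   vertex 5.0 5.0 4.7
   vertex 3.6 5.8 4.6
   vertex 5.2 5.6 5.8
  endloop
 endfacet
 facet normal -0.413 -0.155 0.898
  outer loop
   vertex 4.3 2.2 4.8
   vertex 4.0 0.1 4.3
   vertex 5.2 5.6 5.8
  endloop
 endfacet
 facet normal -0.604 -0.073 0.793
  outer loop
   vertex 4.3 2.2 4.8
   vertex 5.2 5.6 5.8
   vertex 3.6 5.8 4.6
  endloop
 endfacet
 facet normal -0.654 -0.085 0.751
  outer loop
   vertex 4.3 2.2 4.8
   vertex 3.6 5.8 4.6
   vertex 4.0 0.1 4.3
  endloop
 endfacet
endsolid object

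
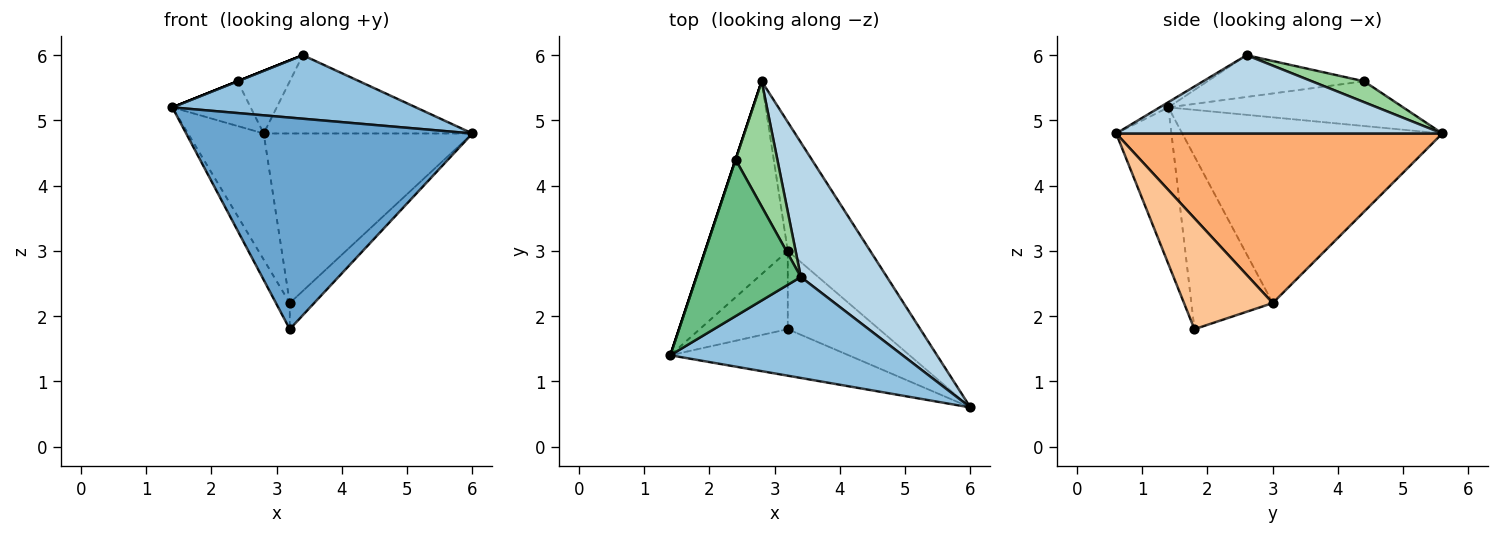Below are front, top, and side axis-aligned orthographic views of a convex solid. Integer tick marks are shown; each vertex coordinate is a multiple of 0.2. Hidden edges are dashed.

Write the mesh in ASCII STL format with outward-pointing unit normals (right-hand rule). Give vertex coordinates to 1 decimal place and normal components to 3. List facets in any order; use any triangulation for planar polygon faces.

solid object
 facet normal -0.185 -0.960 -0.211
  outer loop
   vertex 3.2 1.8 1.8
   vertex 6.0 0.6 4.8
   vertex 1.4 1.4 5.2
  endloop
 endfacet
 facet normal -0.019 -0.532 0.846
  outer loop
   vertex 3.4 2.6 6.0
   vertex 1.4 1.4 5.2
   vertex 6.0 0.6 4.8
  endloop
 endfacet
 facet normal 0.618 0.395 0.680
  outer loop
   vertex 3.4 2.6 6.0
   vertex 6.0 0.6 4.8
   vertex 2.8 5.6 4.8
  endloop
 endfacet
 facet normal -0.883 0.257 -0.393
  outer loop
   vertex 3.2 3.0 2.2
   vertex 1.4 1.4 5.2
   vertex 2.8 5.6 4.8
  endloop
 endfacet
 facet normal -0.881 0.150 -0.449
  outer loop
   vertex 3.2 3.0 2.2
   vertex 3.2 1.8 1.8
   vertex 1.4 1.4 5.2
  endloop
 endfacet
 facet normal 0.779 0.499 -0.379
  outer loop
   vertex 3.2 3.0 2.2
   vertex 2.8 5.6 4.8
   vertex 6.0 0.6 4.8
  endloop
 endfacet
 facet normal 0.755 0.207 -0.622
  outer loop
   vertex 3.2 3.0 2.2
   vertex 6.0 0.6 4.8
   vertex 3.2 1.8 1.8
  endloop
 endfacet
 facet normal -0.949 0.316 0.000
  outer loop
   vertex 2.4 4.4 5.6
   vertex 2.8 5.6 4.8
   vertex 1.4 1.4 5.2
  endloop
 endfacet
 facet normal -0.371 0.000 0.928
  outer loop
   vertex 2.4 4.4 5.6
   vertex 1.4 1.4 5.2
   vertex 3.4 2.6 6.0
  endloop
 endfacet
 facet normal 0.408 0.408 0.816
  outer loop
   vertex 2.4 4.4 5.6
   vertex 3.4 2.6 6.0
   vertex 2.8 5.6 4.8
  endloop
 endfacet
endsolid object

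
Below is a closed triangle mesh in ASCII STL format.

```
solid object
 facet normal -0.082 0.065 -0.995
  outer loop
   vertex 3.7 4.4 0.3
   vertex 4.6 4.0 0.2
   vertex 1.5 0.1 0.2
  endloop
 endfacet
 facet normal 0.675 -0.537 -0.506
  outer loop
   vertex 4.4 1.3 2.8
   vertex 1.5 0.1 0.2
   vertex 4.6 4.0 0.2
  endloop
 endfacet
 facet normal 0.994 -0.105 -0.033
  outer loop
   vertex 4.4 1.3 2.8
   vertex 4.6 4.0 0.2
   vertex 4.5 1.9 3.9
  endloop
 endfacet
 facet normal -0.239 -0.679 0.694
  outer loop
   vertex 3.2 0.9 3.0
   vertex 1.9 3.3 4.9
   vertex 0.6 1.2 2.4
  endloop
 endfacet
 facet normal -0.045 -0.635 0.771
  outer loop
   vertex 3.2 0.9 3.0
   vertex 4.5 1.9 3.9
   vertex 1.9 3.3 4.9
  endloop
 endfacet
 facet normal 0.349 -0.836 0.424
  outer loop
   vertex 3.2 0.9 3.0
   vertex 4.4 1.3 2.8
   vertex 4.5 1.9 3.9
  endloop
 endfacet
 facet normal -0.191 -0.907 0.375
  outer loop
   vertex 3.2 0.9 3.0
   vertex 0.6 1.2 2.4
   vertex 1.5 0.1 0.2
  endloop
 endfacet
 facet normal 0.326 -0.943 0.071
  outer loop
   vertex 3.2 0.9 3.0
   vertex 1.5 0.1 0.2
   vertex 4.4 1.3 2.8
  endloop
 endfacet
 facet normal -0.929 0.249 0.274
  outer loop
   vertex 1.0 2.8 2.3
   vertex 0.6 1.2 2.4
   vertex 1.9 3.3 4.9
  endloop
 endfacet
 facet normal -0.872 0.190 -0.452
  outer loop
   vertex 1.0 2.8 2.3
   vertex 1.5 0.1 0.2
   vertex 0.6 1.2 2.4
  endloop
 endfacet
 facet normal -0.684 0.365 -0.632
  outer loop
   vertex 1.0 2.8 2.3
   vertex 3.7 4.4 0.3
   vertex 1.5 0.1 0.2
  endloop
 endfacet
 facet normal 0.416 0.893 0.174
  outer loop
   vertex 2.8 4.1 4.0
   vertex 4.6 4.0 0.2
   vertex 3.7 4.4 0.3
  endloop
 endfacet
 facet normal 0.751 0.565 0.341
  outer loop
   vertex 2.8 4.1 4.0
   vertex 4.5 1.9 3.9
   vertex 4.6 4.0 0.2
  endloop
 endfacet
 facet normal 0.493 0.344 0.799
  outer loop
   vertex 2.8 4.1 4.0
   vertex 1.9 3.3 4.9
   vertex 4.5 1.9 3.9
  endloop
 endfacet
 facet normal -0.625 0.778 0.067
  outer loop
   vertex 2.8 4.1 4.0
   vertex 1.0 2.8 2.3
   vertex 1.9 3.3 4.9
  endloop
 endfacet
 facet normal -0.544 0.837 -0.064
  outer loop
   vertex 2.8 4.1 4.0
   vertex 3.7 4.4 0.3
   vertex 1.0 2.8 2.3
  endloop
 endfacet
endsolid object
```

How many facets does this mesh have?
16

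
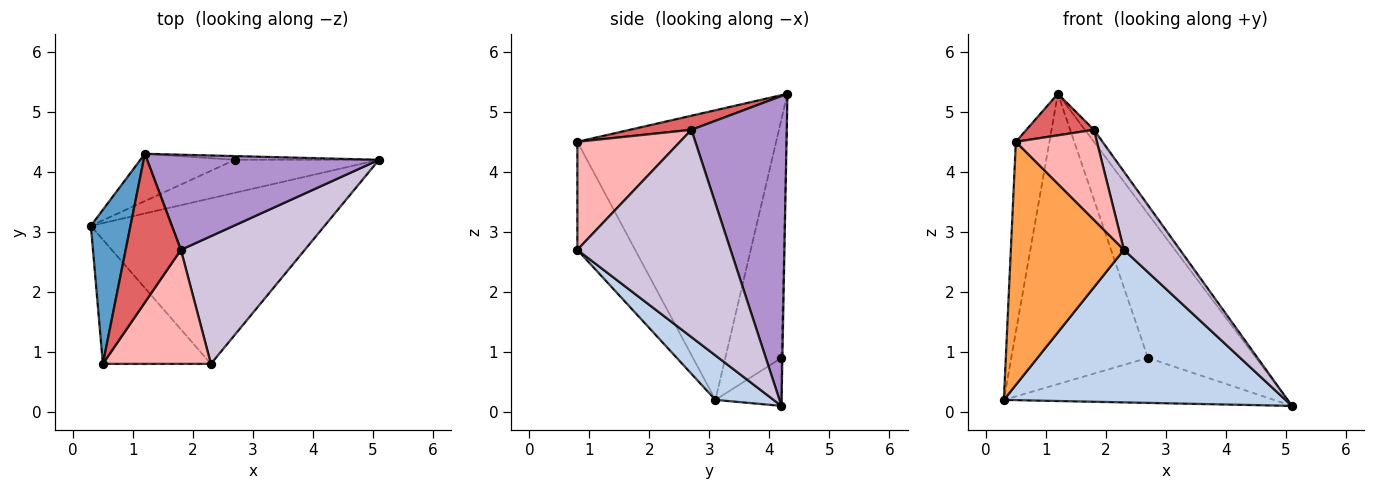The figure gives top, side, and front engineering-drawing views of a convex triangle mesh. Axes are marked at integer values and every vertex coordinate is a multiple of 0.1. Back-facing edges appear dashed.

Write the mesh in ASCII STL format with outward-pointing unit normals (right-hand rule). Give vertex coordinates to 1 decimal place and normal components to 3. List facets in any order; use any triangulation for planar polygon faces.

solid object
 facet normal -0.977 0.165 0.134
  outer loop
   vertex 1.2 4.3 5.3
   vertex 0.3 3.1 0.2
   vertex 0.5 0.8 4.5
  endloop
 endfacet
 facet normal 0.139 -0.671 -0.728
  outer loop
   vertex 2.3 0.8 2.7
   vertex 0.3 3.1 0.2
   vertex 5.1 4.2 0.1
  endloop
 endfacet
 facet normal -0.414 -0.810 -0.414
  outer loop
   vertex 2.3 0.8 2.7
   vertex 0.5 0.8 4.5
   vertex 0.3 3.1 0.2
  endloop
 endfacet
 facet normal -0.193 0.791 -0.580
  outer loop
   vertex 2.7 4.2 0.9
   vertex 5.1 4.2 0.1
   vertex 0.3 3.1 0.2
  endloop
 endfacet
 facet normal -0.376 0.915 -0.149
  outer loop
   vertex 2.7 4.2 0.9
   vertex 0.3 3.1 0.2
   vertex 1.2 4.3 5.3
  endloop
 endfacet
 facet normal -0.009 1.000 -0.026
  outer loop
   vertex 2.7 4.2 0.9
   vertex 1.2 4.3 5.3
   vertex 5.1 4.2 0.1
  endloop
 endfacet
 facet normal 0.238 -0.261 0.935
  outer loop
   vertex 1.8 2.7 4.7
   vertex 1.2 4.3 5.3
   vertex 0.5 0.8 4.5
  endloop
 endfacet
 facet normal 0.617 -0.487 0.617
  outer loop
   vertex 1.8 2.7 4.7
   vertex 0.5 0.8 4.5
   vertex 2.3 0.8 2.7
  endloop
 endfacet
 facet normal 0.798 0.075 0.597
  outer loop
   vertex 1.8 2.7 4.7
   vertex 5.1 4.2 0.1
   vertex 1.2 4.3 5.3
  endloop
 endfacet
 facet normal 0.819 -0.300 0.490
  outer loop
   vertex 1.8 2.7 4.7
   vertex 2.3 0.8 2.7
   vertex 5.1 4.2 0.1
  endloop
 endfacet
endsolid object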